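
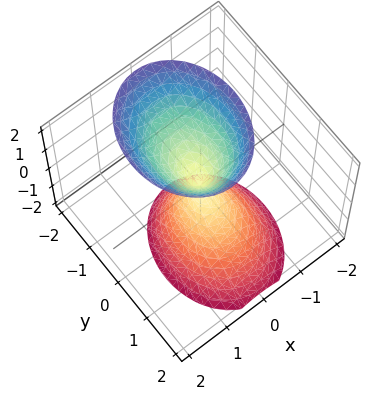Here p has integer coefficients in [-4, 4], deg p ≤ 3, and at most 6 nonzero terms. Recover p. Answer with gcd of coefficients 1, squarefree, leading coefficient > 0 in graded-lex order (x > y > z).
3*x^2 + 2*y^2 + y*z - z^2

First, I count 2 distinct pieces. Treating them together as one polynomial.
Next, degree: no degree-1 surface has this shape, so deg p = 2.
Next, reading off the gridlines: one y-axis crossing is at y = 0; it crosses the z-axis at the gridline z = 0; one x-axis crossing is at x = 0.
Finally, solving for integer coefficients yields p as stated.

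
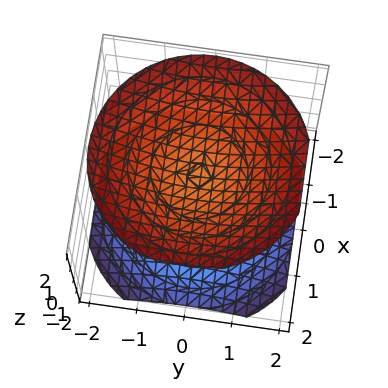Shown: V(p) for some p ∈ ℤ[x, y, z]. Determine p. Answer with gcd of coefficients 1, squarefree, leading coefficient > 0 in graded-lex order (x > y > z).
2*x^2 + 2*y^2 - 3*z^2 + 3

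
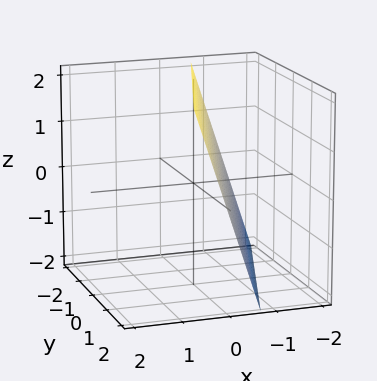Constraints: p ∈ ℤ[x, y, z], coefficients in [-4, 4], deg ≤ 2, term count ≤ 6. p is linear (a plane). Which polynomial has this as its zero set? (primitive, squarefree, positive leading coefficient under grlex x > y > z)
3*x - y - z + 2

(a) deg p = 1.
(b) Reading off the gridlines: it crosses the z-axis at the gridline z = 2; one y-axis crossing is at y = 2.
(c) Fitting integer coefficients to these (and the overall shape) gives p.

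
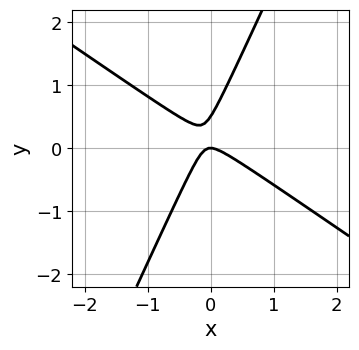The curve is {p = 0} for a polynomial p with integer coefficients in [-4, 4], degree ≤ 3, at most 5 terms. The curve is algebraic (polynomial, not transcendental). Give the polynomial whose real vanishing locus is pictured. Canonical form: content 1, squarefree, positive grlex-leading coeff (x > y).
First, degree: no degree-1 curve has this shape, so deg p = 2.
Next, against the integer gridlines: it meets the y-axis at y = 0 (among the integer gridlines); one x-axis crossing is at x = 0.
Finally, these observations pin down the coefficients.

3*x^2 + 3*x*y - 2*y^2 + y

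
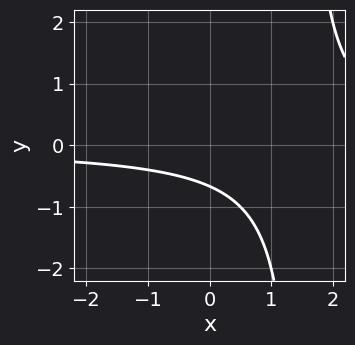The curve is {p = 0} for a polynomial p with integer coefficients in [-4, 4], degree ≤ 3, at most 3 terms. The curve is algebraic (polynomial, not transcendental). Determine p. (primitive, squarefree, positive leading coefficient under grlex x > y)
1. deg p = 2. No degree-1 curve has this shape.
2. From the axis intercepts and sections: no x-intercept at any integer in the box.
3. Solving for integer coefficients yields p as stated.

2*x*y - 3*y - 2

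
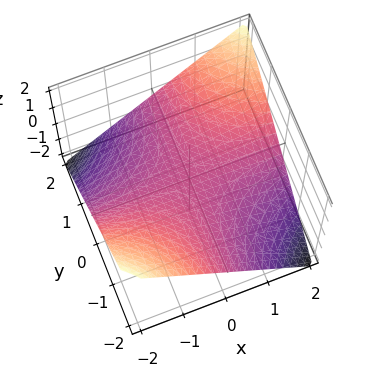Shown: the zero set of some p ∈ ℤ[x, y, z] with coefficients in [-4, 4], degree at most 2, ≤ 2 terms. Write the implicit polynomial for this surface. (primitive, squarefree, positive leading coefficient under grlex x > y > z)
x*y - 2*z

First, deg p = 2.
Next, reading off the gridlines: every point of the x-axis in the box is on the surface; it meets the z-axis at z = 0 (among the integer gridlines); the visible y-axis segment lies entirely on the surface.
Finally, matching integer coefficients to the picture gives p.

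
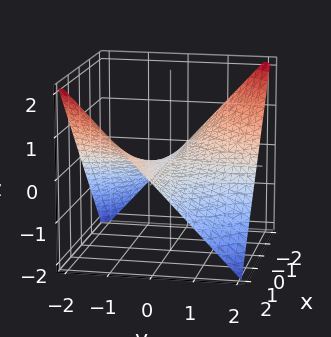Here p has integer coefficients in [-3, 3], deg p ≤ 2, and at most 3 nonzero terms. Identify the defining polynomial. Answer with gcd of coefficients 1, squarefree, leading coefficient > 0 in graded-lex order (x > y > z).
1. Degree: a hyperbolic paraboloid; a quadric, so deg p = 2.
2. Against the integer gridlines: the visible y-axis segment lies entirely on the surface; it meets the z-axis at z = 0 (among the integer gridlines); the visible x-axis segment lies entirely on the surface.
3. The integer polynomial consistent with all of this is the stated p.

x*y + 2*z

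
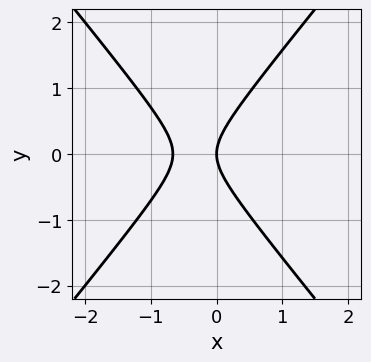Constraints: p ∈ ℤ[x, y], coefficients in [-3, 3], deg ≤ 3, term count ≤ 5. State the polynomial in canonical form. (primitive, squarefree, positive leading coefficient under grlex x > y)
1. deg p = 2.
2. Symmetries: the y ↦ −y reflection is a symmetry, so y appears only in even powers.
3. Reading off the gridlines: it crosses the y-axis at the gridline y = 0; it meets the x-axis at x = 0 (among the integer gridlines).
4. Putting this together gives p.

3*x^2 - 2*y^2 + 2*x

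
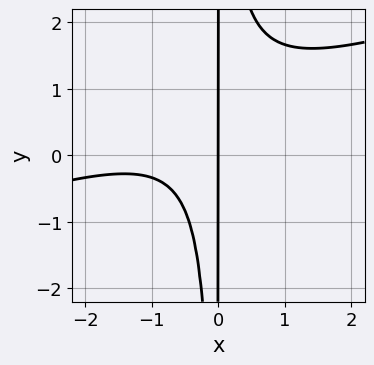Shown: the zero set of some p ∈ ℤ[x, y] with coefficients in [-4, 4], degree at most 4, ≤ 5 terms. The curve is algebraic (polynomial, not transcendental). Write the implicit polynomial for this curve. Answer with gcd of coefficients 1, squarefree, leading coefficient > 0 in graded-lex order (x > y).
x^3 - 3*x^2*y + 2*x^2 + 2*x

deg p = 3.
Against the integer gridlines: it crosses the x-axis at the gridline x = 0; every point of the y-axis in the box is on the curve.
Putting this together gives p.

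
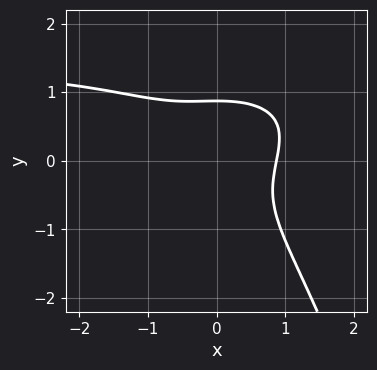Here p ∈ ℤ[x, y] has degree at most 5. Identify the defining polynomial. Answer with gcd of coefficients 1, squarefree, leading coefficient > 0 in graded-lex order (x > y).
The degree is 4 — no degree-3 curve has this shape.
The integer polynomial consistent with all of this is the stated p.

2*x^3*y - x^2*y^2 - 3*x^3 - 3*y^3 + 2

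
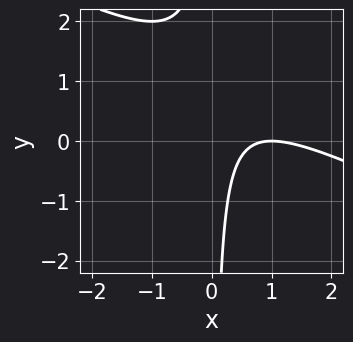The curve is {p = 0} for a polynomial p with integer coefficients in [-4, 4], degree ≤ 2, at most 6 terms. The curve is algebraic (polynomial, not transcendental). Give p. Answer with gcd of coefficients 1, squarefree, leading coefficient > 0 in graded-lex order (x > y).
deg p = 2. A generic line meets the curve in up to 2 points.
Reading off the gridlines: the curve avoids every integer y-axis point in the box; it crosses the x-axis at the gridline x = 1.
The integer polynomial consistent with all of this is the stated p.

x^2 + 2*x*y - 2*x + 1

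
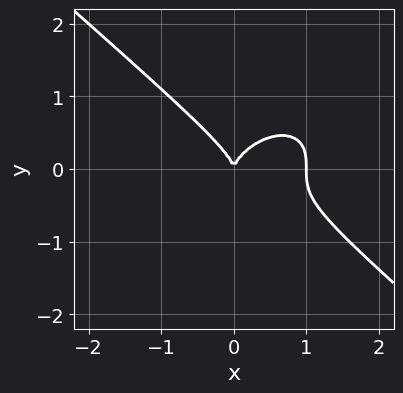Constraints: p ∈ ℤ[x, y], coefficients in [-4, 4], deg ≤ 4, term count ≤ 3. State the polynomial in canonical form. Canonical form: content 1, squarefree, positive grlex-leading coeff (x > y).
2*x^3 + 3*y^3 - 2*x^2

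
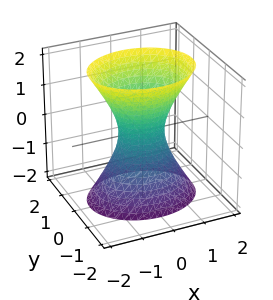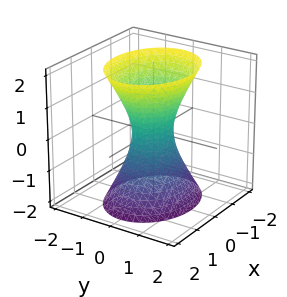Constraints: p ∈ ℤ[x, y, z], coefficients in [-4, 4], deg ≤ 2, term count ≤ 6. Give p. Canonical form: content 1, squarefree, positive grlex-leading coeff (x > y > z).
(a) Degree: one connected sheet with a waist; a quadric, so deg p = 2.
(b) Symmetries: it's symmetric under z → −z, forcing even powers of z; mirror symmetry x ↦ −x ⇒ only even powers of x; it's symmetric under y → −y, forcing even powers of y.
(c) Against the integer gridlines: the surface avoids every integer z-axis point in the box.
(d) Solving for integer coefficients yields p as stated.

2*x^2 + 3*y^2 - z^2 - 1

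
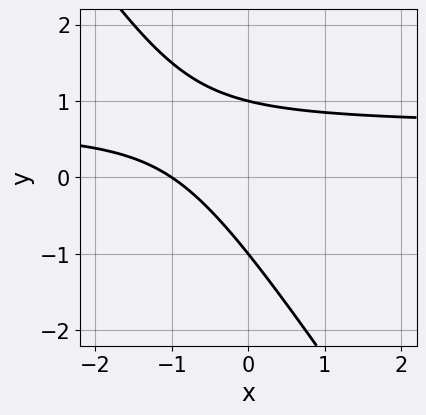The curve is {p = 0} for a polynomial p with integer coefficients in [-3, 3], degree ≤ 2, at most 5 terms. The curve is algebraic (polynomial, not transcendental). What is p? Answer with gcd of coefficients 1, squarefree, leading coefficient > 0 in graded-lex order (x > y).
1. deg p = 2. A generic line meets the curve in up to 2 points.
2. From the axis intercepts and sections: the y-axis gridline crossings are at y ∈ {-1, 1}; it meets the x-axis at x = -1 (among the integer gridlines).
3. Fitting integer coefficients to these (and the overall shape) gives p.

3*x*y + 2*y^2 - 2*x - 2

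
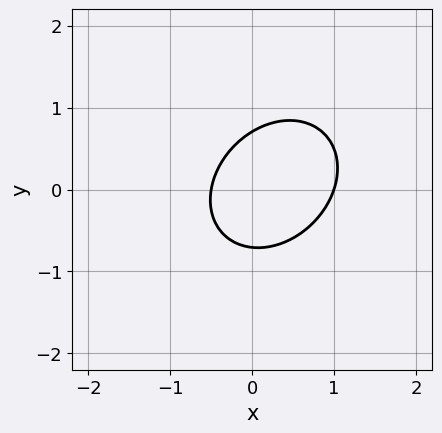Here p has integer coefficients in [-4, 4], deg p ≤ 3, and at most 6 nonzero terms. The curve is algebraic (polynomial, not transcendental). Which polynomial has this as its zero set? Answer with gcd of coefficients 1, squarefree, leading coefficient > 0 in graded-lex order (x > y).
First, the degree is 2 — a generic line meets the curve in up to 2 points.
Then, observable constraints: it crosses the x-axis at the gridline x = 1.
Finally, assembling these constraints gives the stated polynomial.

2*x^2 - x*y + 2*y^2 - x - 1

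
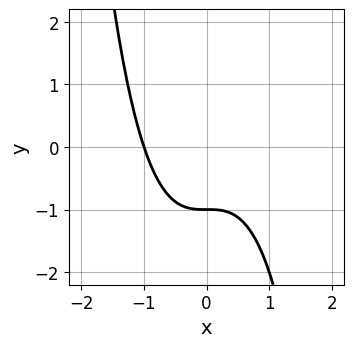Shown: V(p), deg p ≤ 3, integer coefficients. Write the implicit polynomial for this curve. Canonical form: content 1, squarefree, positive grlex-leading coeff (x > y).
x^3 + y + 1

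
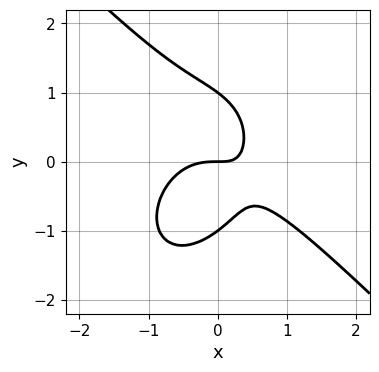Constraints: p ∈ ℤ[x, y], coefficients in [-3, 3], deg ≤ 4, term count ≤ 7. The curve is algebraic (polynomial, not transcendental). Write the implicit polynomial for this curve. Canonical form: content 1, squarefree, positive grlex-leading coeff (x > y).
First, the degree is 3 — the shape is more complex than any degree-2 curve.
Next, observable constraints: among the integer gridlines, it crosses the y-axis at y ∈ {-1, 0, 1}; it crosses the x-axis at the gridline x = 0.
Finally, putting this together gives p.

3*x^3 + x^2*y + 2*y^3 + 3*x*y - 2*y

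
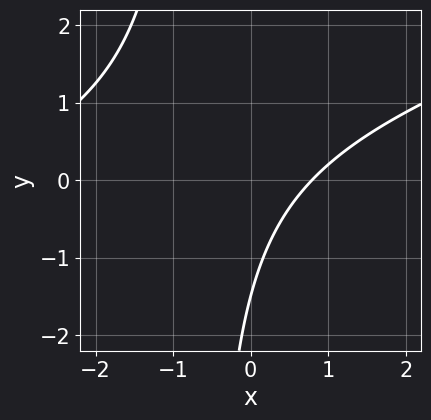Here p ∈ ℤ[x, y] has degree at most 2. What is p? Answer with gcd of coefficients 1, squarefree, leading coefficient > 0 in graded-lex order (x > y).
First, the degree is 2 — no degree-1 curve has this shape.
Finally, the integer polynomial consistent with all of this is the stated p.

x^2 - 3*x*y + 3*x - 2*y - 3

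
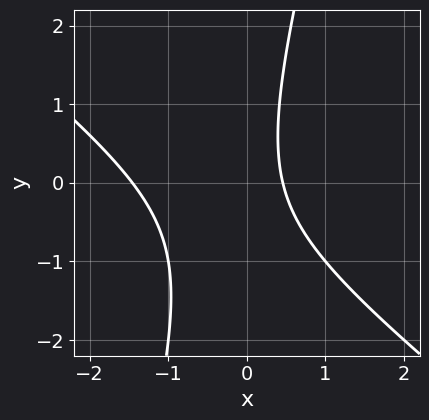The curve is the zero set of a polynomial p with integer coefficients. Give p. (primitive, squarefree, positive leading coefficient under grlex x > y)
First, the degree is 2 — the shape is more complex than any degree-1 curve.
Next, reading off the gridlines: the curve avoids every integer y-axis point in the box.
Finally, the integer polynomial consistent with all of this is the stated p.

3*x^2 + 3*x*y - y^2 + 3*x - 2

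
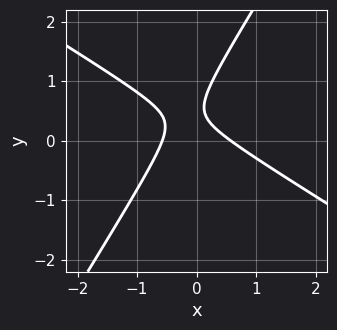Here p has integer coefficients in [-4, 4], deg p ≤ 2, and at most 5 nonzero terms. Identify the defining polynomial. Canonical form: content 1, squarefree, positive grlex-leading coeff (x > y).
Degree: a generic line meets the curve in up to 2 points, so deg p = 2.
Against the integer gridlines: the curve avoids every integer y-axis point in the box.
Putting this together gives p.

3*x^2 + 3*x*y - 3*y^2 + 3*y - 1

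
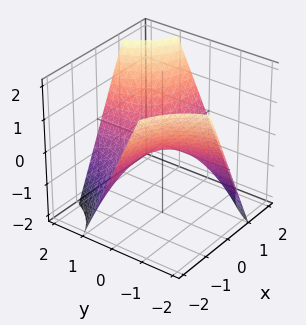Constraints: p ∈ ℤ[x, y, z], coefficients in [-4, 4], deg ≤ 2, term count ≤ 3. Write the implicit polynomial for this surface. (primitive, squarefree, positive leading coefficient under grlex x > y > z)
x*y - z

Degree: a hyperbolic paraboloid; a quadric, so deg p = 2.
Checking where it meets the axes: the visible y-axis segment lies entirely on the surface; one z-axis crossing is at z = 0; the visible x-axis segment lies entirely on the surface.
Fitting integer coefficients to these (and the overall shape) gives p.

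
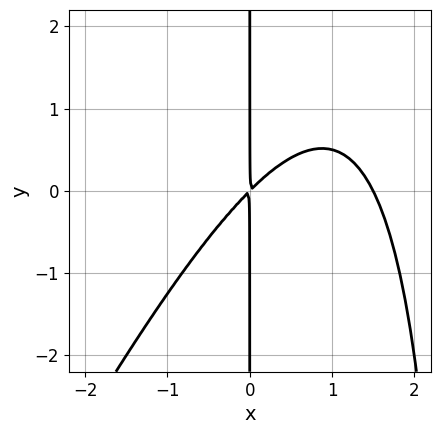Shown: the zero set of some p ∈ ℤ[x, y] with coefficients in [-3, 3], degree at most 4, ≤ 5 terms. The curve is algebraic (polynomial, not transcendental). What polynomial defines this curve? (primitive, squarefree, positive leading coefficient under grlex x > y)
1. Degree: a generic line meets the curve in up to 3 points, so deg p = 3.
2. From the visible intercepts: the visible y-axis segment lies entirely on the curve.
3. These observations pin down the coefficients.

2*x^3 - x^2*y - 3*x^2 + 3*x*y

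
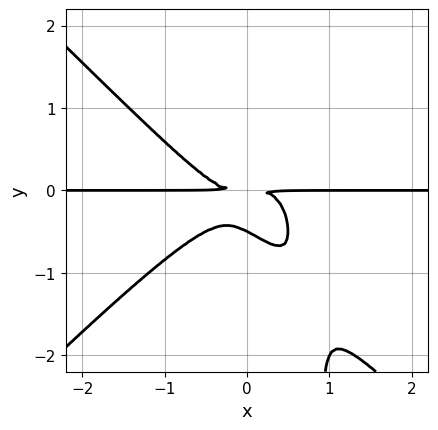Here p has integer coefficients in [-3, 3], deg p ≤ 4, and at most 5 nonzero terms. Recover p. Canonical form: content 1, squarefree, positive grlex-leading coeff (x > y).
deg p = 4. A generic line meets the curve in up to 4 points.
Reading off the gridlines: the visible x-axis segment lies entirely on the curve.
Solving for integer coefficients yields p as stated.

2*x^3*y - 2*x*y^3 + 2*y^3 + y^2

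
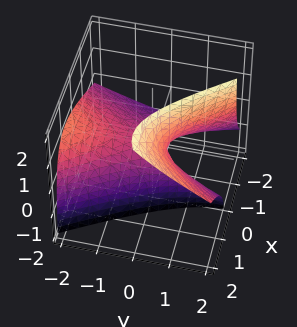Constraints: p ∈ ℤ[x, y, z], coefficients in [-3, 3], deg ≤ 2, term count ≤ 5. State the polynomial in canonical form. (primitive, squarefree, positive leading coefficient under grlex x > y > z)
2*x^2 - 3*x*z - y^2 - 2*y*z + 2*z

(a) deg p = 2. The shape is more complex than any degree-1 surface.
(b) Reading off the gridlines: it crosses the z-axis at the gridline z = 0; it meets the y-axis at y = 0 (among the integer gridlines); one x-axis crossing is at x = 0.
(c) Matching integer coefficients to the picture gives p.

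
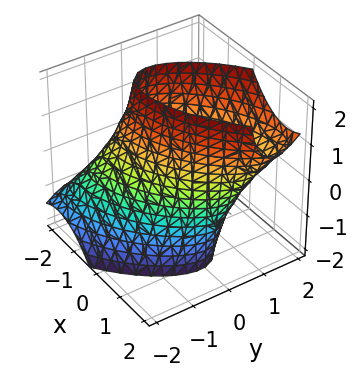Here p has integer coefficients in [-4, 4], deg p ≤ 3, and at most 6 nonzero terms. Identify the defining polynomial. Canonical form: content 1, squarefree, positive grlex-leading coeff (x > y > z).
2*x^2 - 3*x*y + 3*y^2 - 2*y*z - 3

(a) deg p = 2. A generic line meets the surface in up to 2 points.
(b) Checking where it meets the axes: the surface avoids every integer z-axis point in the box; the y-axis gridline crossings are at y ∈ {-1, 1}.
(c) Solving for integer coefficients yields p as stated.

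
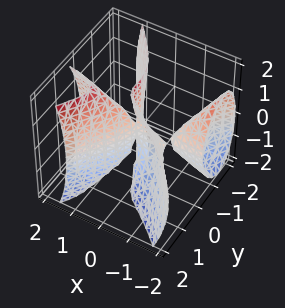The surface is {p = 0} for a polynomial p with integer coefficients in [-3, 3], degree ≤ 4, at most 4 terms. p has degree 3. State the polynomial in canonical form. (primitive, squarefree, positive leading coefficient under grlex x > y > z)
First, there are 2 components.
Then, deg p = 3.
Next, observable constraints: every point of the x-axis in the box is on the surface; it crosses the y-axis at the gridline y = 0.
Finally, these observations pin down the coefficients.

3*x^2*y - x*z^2 - 2*y^3 + 3*x*y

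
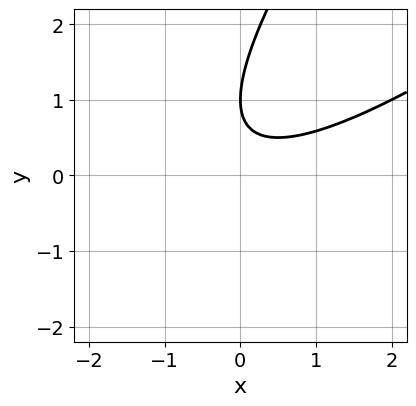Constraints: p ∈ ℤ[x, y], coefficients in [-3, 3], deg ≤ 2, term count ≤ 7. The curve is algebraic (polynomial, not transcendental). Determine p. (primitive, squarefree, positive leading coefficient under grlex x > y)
(a) The degree is 2 — no degree-1 curve has this shape.
(b) Observable constraints: it meets the y-axis at y = 1 (among the integer gridlines); it misses every integer gridline on the x-axis.
(c) Solving for integer coefficients yields p as stated.

x^2 - 2*x*y + y^2 - 2*y + 1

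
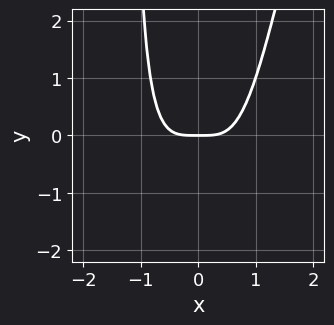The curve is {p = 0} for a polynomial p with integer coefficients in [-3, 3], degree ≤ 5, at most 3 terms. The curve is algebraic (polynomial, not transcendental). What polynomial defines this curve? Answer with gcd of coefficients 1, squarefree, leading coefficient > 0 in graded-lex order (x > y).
3*x^4 - x^3*y - 2*y

1. The degree is 4 — no degree-3 curve has this shape.
2. Observable constraints: it meets the y-axis at y = 0 (among the integer gridlines); it crosses the x-axis at the gridline x = 0.
3. Solving for integer coefficients yields p as stated.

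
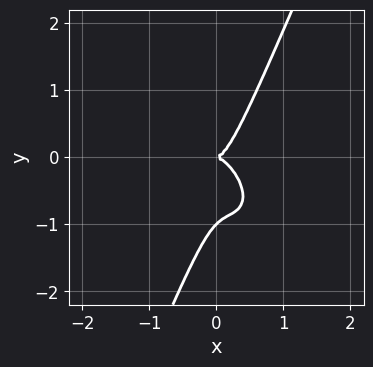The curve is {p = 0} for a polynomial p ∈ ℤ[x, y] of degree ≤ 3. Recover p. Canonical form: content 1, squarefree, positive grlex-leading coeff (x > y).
3*x^3 + 2*x^2*y + x*y^2 - y^3 - y^2

(a) The degree is 3 — a generic line meets the curve in up to 3 points.
(b) Against the integer gridlines: one x-axis crossing is at x = 0; the y-axis gridline crossings are at y ∈ {-1, 0}.
(c) These observations pin down the coefficients.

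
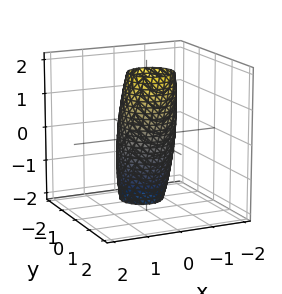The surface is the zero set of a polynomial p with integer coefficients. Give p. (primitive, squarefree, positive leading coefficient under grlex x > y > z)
3*x^2 - x*z + 3*y^2 - 3*y*z + z^2 - 2

First, deg p = 2. No degree-1 surface has this shape.
Finally, matching integer coefficients to the picture gives p.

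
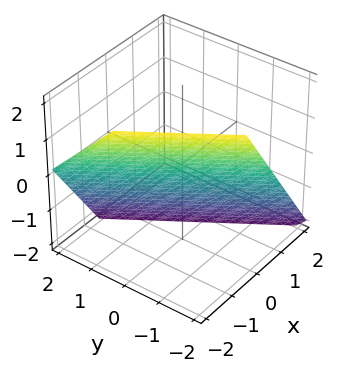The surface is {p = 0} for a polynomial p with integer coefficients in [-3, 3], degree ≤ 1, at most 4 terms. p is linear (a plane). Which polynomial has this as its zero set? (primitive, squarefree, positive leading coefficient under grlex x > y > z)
3*x + 2*y + 2*z + 2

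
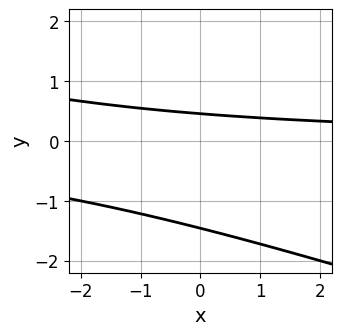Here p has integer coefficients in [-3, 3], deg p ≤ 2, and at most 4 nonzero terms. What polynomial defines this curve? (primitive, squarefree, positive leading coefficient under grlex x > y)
x*y + 3*y^2 + 3*y - 2

deg p = 2.
Against the integer gridlines: it misses every integer gridline on the x-axis.
Solving for integer coefficients yields p as stated.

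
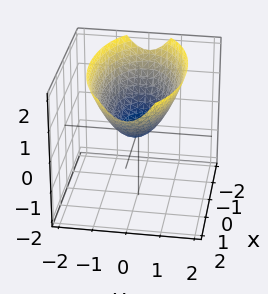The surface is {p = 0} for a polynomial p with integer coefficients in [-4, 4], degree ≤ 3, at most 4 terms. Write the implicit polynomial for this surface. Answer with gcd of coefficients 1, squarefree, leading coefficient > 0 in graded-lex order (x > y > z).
x^2 + 3*y^2 - 3*z

1. Degree: a single bowl opening along one axis; a quadric, so deg p = 2.
2. Symmetries: it's symmetric under y → −y, forcing even powers of y; the x ↦ −x reflection is a symmetry, so x appears only in even powers.
3. Observable constraints: it meets the x-axis at x = 0 (among the integer gridlines); one z-axis crossing is at z = 0.
4. Assembling these constraints gives the stated polynomial.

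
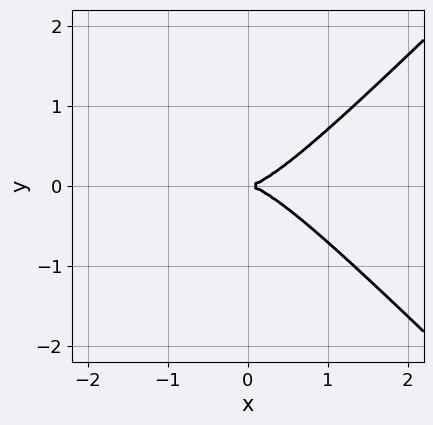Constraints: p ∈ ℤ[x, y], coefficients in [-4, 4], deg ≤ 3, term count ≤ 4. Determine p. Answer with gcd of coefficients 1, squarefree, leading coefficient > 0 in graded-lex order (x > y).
x^3 - x*y^2 - y^2

(a) Degree: a generic line meets the curve in up to 3 points, so deg p = 3.
(b) Symmetries: it's symmetric under y → −y, forcing even powers of y.
(c) Reading off the gridlines: it meets the y-axis at y = 0 (among the integer gridlines); it meets the x-axis at x = 0 (among the integer gridlines).
(d) The integer polynomial consistent with all of this is the stated p.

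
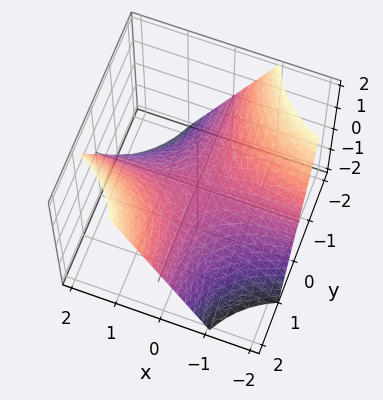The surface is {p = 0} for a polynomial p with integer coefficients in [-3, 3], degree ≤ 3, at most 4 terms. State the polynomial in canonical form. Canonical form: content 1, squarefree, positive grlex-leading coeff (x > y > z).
x*y - z

First, deg p = 2.
Next, from the axis intercepts and sections: every point of the y-axis in the box is on the surface; every point of the x-axis in the box is on the surface; it meets the z-axis at z = 0 (among the integer gridlines).
Finally, fitting integer coefficients to these (and the overall shape) gives p.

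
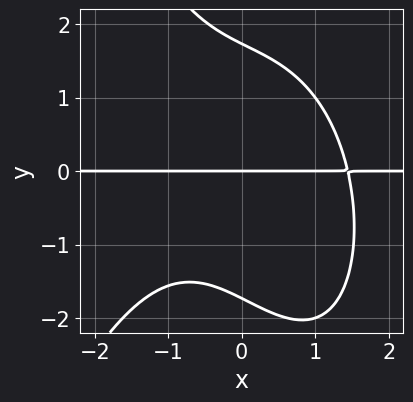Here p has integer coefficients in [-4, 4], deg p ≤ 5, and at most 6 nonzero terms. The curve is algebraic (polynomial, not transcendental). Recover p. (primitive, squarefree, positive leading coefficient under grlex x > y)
First, degree: no degree-3 curve has this shape, so deg p = 4.
Next, checking where it meets the axes: it meets the y-axis at y = 0 (among the integer gridlines); the visible x-axis segment lies entirely on the curve.
Finally, putting this together gives p.

x^3*y + x*y^2 + y^3 - 3*y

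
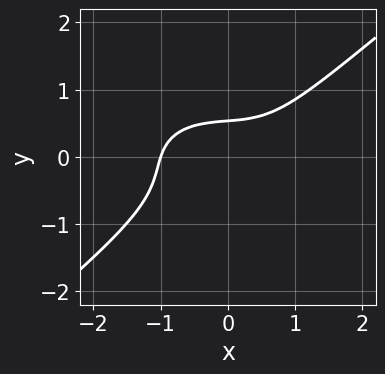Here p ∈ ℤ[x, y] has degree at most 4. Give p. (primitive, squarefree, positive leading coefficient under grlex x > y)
x^3 + x*y^2 - 3*y^3 - y + 1

The degree is 3 — a generic line meets the curve in up to 3 points.
Checking where it meets the axes: it crosses the x-axis at the gridline x = -1.
Solving for integer coefficients yields p as stated.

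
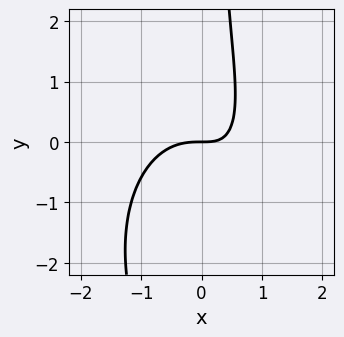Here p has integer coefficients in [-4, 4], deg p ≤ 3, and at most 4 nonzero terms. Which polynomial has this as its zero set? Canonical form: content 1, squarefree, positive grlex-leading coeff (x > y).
(a) deg p = 3. No degree-2 curve has this shape.
(b) From the visible intercepts: it meets the y-axis at y = 0 (among the integer gridlines); one x-axis crossing is at x = 0.
(c) Matching integer coefficients to the picture gives p.

2*x^3 + x*y^2 + 2*x*y - 2*y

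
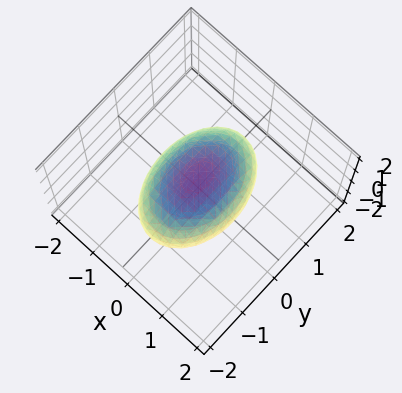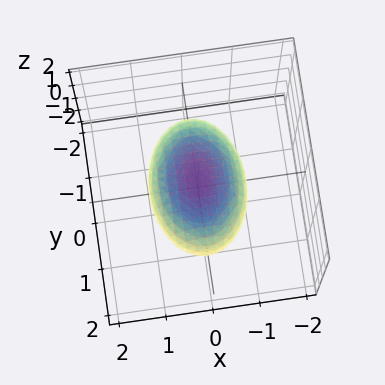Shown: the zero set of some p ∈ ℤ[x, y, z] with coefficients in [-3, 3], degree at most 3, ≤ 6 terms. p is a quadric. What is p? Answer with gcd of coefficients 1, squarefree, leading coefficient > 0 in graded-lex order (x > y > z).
2*x^2 + y^2 + 2*z^2 - 2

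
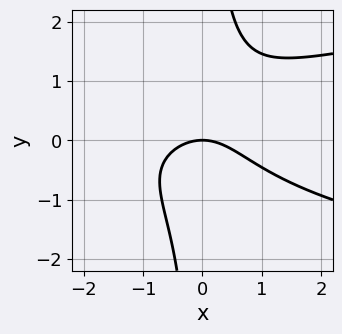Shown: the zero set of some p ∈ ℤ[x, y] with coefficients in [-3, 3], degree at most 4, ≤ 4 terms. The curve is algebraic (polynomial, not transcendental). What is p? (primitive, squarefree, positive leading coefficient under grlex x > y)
3*x*y^2 - 2*x^2 - 3*y

First, degree: the shape is more complex than any degree-2 curve, so deg p = 3.
Next, from the visible intercepts: one x-axis crossing is at x = 0; it meets the y-axis at y = 0 (among the integer gridlines).
Finally, matching integer coefficients to the picture gives p.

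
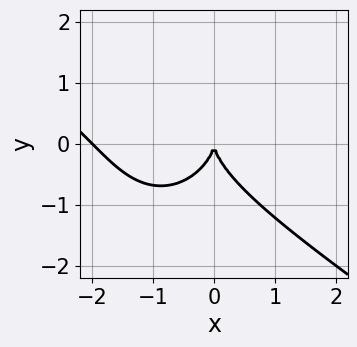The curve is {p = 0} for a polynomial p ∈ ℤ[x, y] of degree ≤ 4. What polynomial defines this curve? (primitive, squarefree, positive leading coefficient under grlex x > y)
x^3 + x^2*y + y^3 + 2*x^2

1. deg p = 3. A generic line meets the curve in up to 3 points.
2. From the visible intercepts: one y-axis crossing is at y = 0; the x-axis gridline crossings are at x ∈ {-2, 0}.
3. Solving for integer coefficients yields p as stated.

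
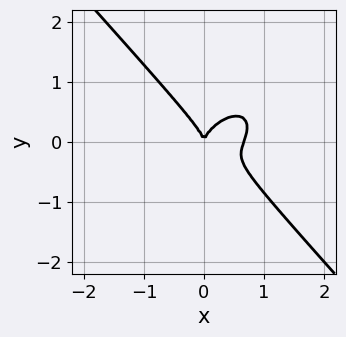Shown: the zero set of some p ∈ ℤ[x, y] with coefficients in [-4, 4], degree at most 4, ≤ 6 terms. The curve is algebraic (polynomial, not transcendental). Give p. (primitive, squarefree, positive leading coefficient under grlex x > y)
3*x^3 - x^2*y + 3*y^3 - 2*x^2

(a) Degree: a generic line meets the curve in up to 3 points, so deg p = 3.
(b) Observable constraints: it meets the x-axis at x = 0 (among the integer gridlines); it meets the y-axis at y = 0 (among the integer gridlines).
(c) Together with the visible shape, these determine p as stated.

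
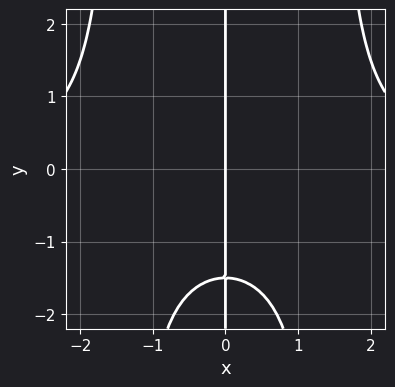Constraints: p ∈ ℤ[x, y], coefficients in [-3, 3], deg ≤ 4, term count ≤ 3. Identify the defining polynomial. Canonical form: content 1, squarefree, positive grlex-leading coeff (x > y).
(a) The degree is 4 — a generic line meets the curve in up to 4 points.
(b) From the axis intercepts and sections: one x-axis crossing is at x = 0; every point of the y-axis in the box is on the curve.
(c) Matching integer coefficients to the picture gives p.

x^3*y - 2*x*y - 3*x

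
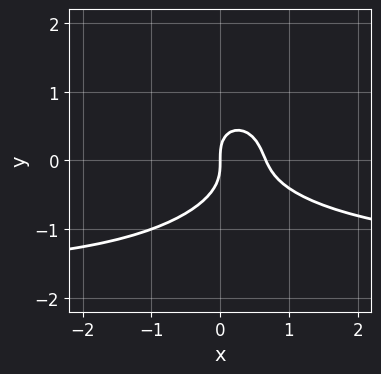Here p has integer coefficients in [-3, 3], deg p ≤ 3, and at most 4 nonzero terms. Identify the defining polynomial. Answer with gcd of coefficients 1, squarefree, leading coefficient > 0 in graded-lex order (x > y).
2*x^2*y + 3*y^3 + 3*x^2 - 2*x

The degree is 3 — a generic line meets the curve in up to 3 points.
Against the integer gridlines: one x-axis crossing is at x = 0; one y-axis crossing is at y = 0.
Matching integer coefficients to the picture gives p.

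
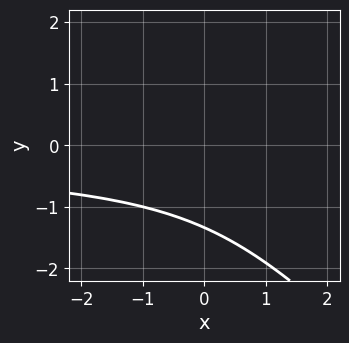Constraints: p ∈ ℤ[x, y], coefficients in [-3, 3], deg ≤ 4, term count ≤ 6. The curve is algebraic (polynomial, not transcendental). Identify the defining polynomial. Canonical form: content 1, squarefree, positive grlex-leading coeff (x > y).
1. deg p = 3. The shape is more complex than any degree-2 curve.
2. From the visible intercepts: the curve avoids every integer x-axis point in the box.
3. Matching integer coefficients to the picture gives p.

2*x*y^2 + 2*y^3 + y^2 + 3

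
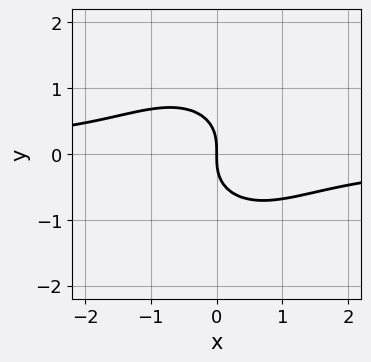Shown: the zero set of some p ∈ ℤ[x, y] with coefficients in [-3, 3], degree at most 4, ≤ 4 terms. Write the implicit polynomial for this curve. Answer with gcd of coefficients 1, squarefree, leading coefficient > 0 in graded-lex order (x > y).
First, the degree is 3 — a generic line meets the curve in up to 3 points.
Next, against the integer gridlines: one y-axis crossing is at y = 0; it crosses the x-axis at the gridline x = 0.
Finally, together with the visible shape, these determine p as stated.

x^2*y + y^3 + x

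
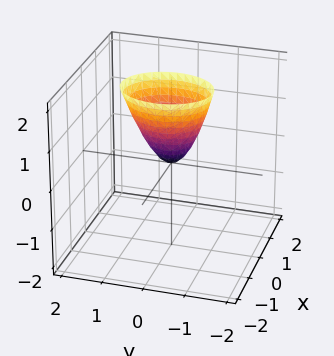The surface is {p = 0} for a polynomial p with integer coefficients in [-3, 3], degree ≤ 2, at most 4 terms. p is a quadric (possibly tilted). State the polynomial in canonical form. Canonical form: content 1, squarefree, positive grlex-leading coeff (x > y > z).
3*x^2 + x*z + 2*y^2 - z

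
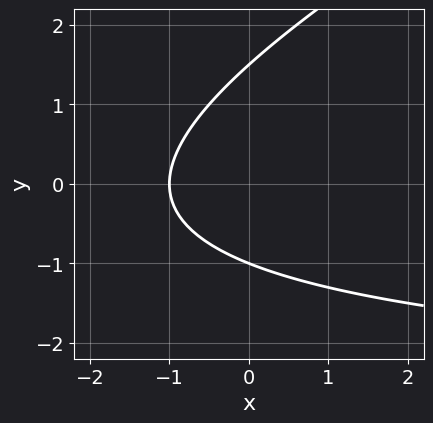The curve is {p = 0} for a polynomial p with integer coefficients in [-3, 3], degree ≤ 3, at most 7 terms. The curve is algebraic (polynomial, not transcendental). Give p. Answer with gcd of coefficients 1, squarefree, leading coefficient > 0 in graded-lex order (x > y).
First, degree: the shape is more complex than any degree-1 curve, so deg p = 2.
Next, reading off the gridlines: it meets the y-axis at y = -1 (among the integer gridlines); it meets the x-axis at x = -1 (among the integer gridlines).
Finally, solving for integer coefficients yields p as stated.

x*y - 2*y^2 + 3*x + y + 3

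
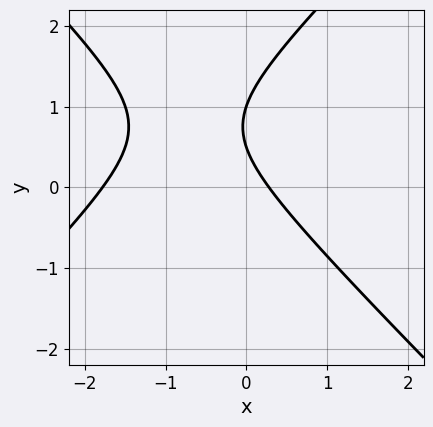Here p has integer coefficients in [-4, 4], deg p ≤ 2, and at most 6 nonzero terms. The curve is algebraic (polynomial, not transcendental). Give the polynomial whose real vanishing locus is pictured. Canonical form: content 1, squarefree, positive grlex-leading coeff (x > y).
1. The degree is 2 — no degree-1 curve has this shape.
2. From the visible intercepts: it crosses the y-axis at the gridline y = 1.
3. Solving for integer coefficients yields p as stated.

2*x^2 - 2*y^2 + 3*x + 3*y - 1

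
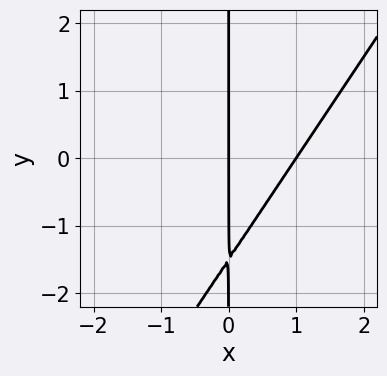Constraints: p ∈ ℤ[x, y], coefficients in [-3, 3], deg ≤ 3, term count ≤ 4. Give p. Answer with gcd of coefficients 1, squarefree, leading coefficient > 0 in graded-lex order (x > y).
3*x^2 - 2*x*y - 3*x

(a) The degree is 2 — a generic line meets the curve in up to 2 points.
(b) Observable constraints: among the integer gridlines, it crosses the x-axis at x ∈ {0, 1}; every point of the y-axis in the box is on the curve.
(c) Fitting integer coefficients to these (and the overall shape) gives p.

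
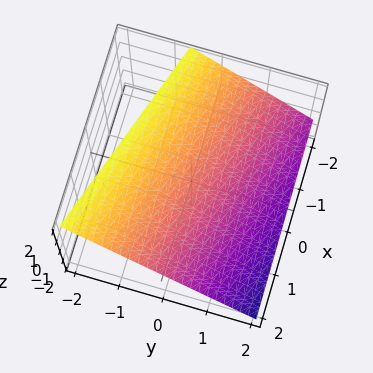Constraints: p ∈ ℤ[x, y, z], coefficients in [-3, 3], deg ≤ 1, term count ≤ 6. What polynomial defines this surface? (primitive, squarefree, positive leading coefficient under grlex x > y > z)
x + 3*y + 3*z - 2

First, degree: the surface is flat (a plane), so deg p = 1.
Then, from the visible intercepts: it meets the x-axis at x = 2 (among the integer gridlines).
Finally, fitting integer coefficients to these (and the overall shape) gives p.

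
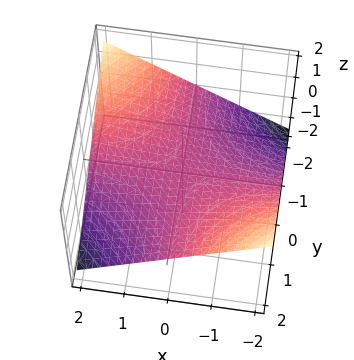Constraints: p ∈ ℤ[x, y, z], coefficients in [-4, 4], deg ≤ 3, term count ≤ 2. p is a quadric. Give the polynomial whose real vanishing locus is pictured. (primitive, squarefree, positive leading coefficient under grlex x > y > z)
x*y + 3*z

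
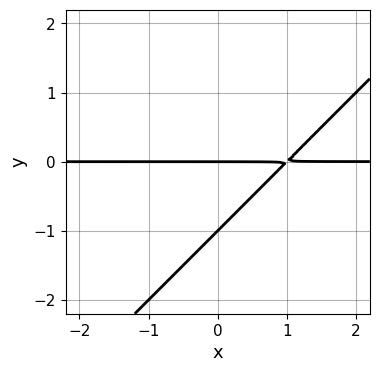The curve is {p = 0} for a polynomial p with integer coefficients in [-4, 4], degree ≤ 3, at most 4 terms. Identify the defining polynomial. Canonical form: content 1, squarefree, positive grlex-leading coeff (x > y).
x*y - y^2 - y

Degree: the shape is more complex than any degree-1 curve, so deg p = 2.
Reading off the gridlines: every point of the x-axis in the box is on the curve; among the integer gridlines, it crosses the y-axis at y ∈ {-1, 0}.
Solving for integer coefficients yields p as stated.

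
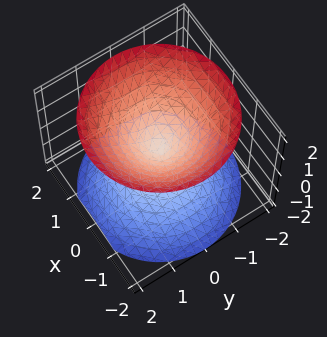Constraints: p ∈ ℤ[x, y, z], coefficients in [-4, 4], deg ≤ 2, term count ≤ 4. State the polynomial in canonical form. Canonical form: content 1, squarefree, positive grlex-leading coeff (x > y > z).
The picture has 2 separate pieces. Treating them together as one polynomial.
deg p = 2. Two nappes meeting at a single point; a quadric.
By symmetry, every cross-section ⟂ z is a circle, so x, y appear only via x² + y²; it's symmetric under z → −z, forcing even powers of z.
Checking where it meets the axes: a circular section at z = 1 has radius exactly 1; it crosses the x-axis at the gridline x = 0.
Putting this together gives p.

x^2 + y^2 - z^2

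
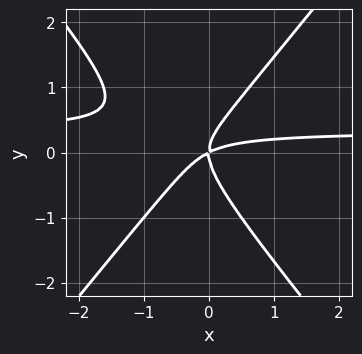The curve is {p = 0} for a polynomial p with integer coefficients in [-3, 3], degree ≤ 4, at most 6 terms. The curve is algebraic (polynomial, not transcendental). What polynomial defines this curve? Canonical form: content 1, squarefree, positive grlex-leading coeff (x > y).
1. The degree is 3 — the shape is more complex than any degree-2 curve.
2. Checking where it meets the axes: it meets the y-axis at y = 0 (among the integer gridlines); one x-axis crossing is at x = 0.
3. Putting this together gives p.

3*x^2*y - 2*y^3 - x^2 + 2*x*y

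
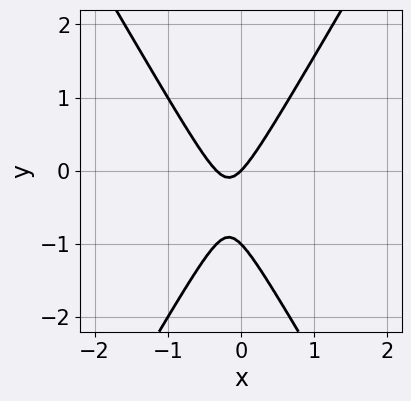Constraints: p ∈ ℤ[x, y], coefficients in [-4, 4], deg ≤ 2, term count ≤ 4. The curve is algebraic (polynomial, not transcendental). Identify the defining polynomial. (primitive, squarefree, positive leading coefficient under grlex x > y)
3*x^2 - y^2 + x - y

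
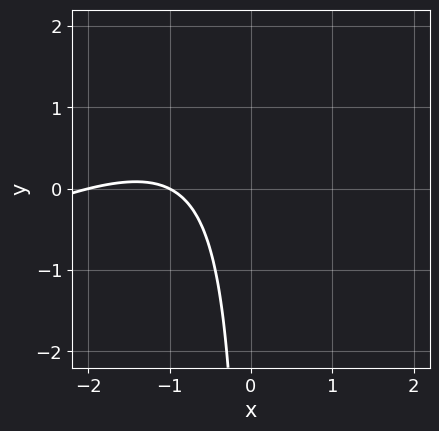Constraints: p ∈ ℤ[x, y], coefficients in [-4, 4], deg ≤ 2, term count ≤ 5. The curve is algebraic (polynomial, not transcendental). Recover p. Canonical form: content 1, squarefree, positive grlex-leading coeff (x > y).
deg p = 2.
From the axis intercepts and sections: the curve avoids every integer y-axis point in the box; the x-axis gridline crossings are at x ∈ {-2, -1}.
Fitting integer coefficients to these (and the overall shape) gives p.

x^2 - 2*x*y + 3*x + 2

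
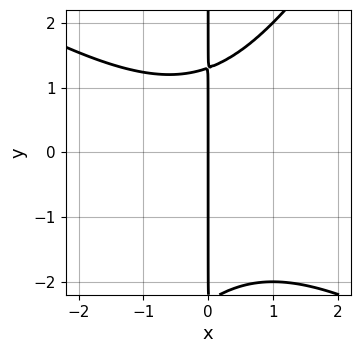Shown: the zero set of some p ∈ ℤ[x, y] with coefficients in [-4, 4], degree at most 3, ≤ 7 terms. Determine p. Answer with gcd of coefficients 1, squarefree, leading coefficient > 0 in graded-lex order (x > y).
First, the degree is 3 — the shape is more complex than any degree-2 curve.
Then, against the integer gridlines: the visible y-axis segment lies entirely on the curve; it meets the x-axis at x = 0 (among the integer gridlines).
Finally, the integer polynomial consistent with all of this is the stated p.

x^3 + x^2*y - x*y^2 - x*y + 3*x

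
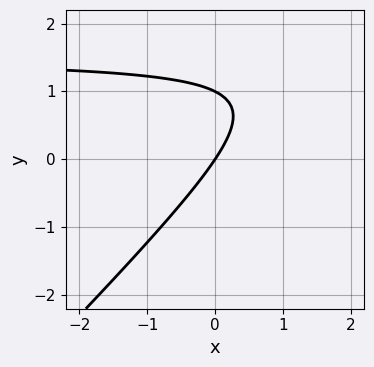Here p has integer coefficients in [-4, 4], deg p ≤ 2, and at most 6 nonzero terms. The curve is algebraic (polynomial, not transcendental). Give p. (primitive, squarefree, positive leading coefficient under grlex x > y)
1. The degree is 2 — the shape is more complex than any degree-1 curve.
2. Checking where it meets the axes: among the integer gridlines, it crosses the y-axis at y ∈ {0, 1}; one x-axis crossing is at x = 0.
3. Matching integer coefficients to the picture gives p.

2*x*y - 2*y^2 - 3*x + 2*y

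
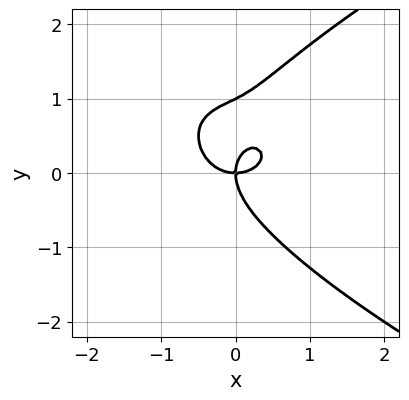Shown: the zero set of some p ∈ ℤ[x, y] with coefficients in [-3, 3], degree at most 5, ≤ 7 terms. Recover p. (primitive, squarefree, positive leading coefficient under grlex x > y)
First, degree: a generic line meets the curve in up to 4 points, so deg p = 4.
Next, reading off the gridlines: it meets the x-axis at x = 0 (among the integer gridlines); among the integer gridlines, it crosses the y-axis at y ∈ {0, 1}.
Finally, together with the visible shape, these determine p as stated.

2*y^4 - 2*x^3 - 3*x*y^2 - 2*y^3 + 2*x*y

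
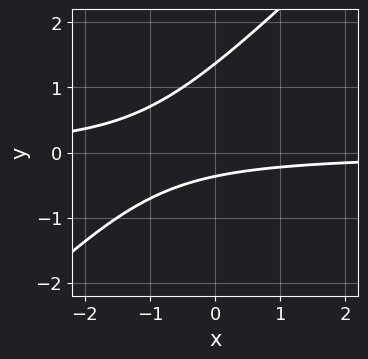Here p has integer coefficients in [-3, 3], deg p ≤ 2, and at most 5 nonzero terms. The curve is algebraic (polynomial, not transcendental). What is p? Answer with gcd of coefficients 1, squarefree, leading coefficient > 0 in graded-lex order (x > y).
2*x*y - 2*y^2 + 2*y + 1

deg p = 2. No degree-1 curve has this shape.
Reading off the gridlines: the curve avoids every integer x-axis point in the box.
Assembling these constraints gives the stated polynomial.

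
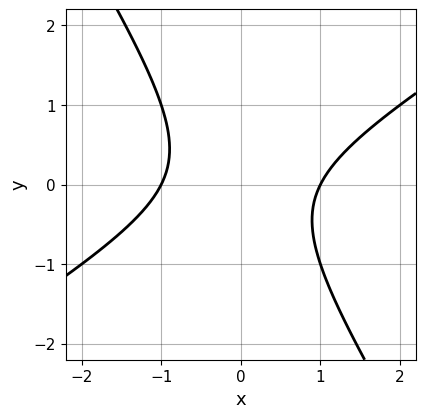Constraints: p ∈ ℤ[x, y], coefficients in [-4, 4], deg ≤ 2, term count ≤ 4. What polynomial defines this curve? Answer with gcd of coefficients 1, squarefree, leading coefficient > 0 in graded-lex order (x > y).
x^2 - x*y - y^2 - 1

First, deg p = 2. No degree-1 curve has this shape.
Next, reading off the gridlines: it misses every integer gridline on the y-axis; among the integer gridlines, it crosses the x-axis at x ∈ {-1, 1}.
Finally, the integer polynomial consistent with all of this is the stated p.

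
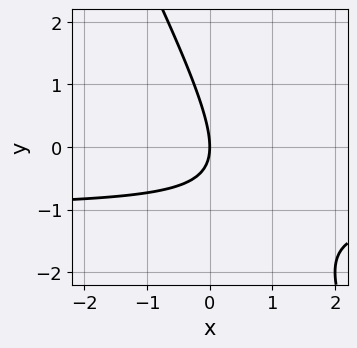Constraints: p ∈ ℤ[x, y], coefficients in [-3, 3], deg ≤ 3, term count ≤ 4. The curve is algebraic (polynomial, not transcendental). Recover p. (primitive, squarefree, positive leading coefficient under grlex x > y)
First, deg p = 2. A generic line meets the curve in up to 2 points.
Then, from the axis intercepts and sections: it crosses the x-axis at the gridline x = 0; it crosses the y-axis at the gridline y = 0.
Finally, fitting integer coefficients to these (and the overall shape) gives p.

2*x*y + y^2 + 2*x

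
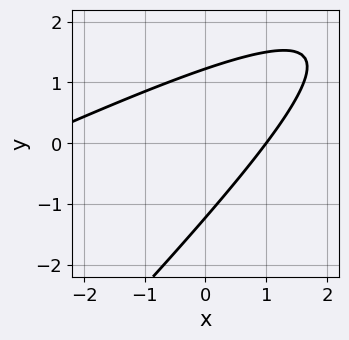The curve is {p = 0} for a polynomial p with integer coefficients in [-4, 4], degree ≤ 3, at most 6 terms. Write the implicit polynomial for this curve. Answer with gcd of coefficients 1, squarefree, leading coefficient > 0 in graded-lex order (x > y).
x^2 - 3*x*y + 2*y^2 + 2*x - 3

deg p = 2. No degree-1 curve has this shape.
Reading off the gridlines: it crosses the x-axis at the gridline x = 1.
Fitting integer coefficients to these (and the overall shape) gives p.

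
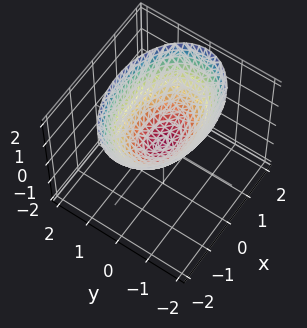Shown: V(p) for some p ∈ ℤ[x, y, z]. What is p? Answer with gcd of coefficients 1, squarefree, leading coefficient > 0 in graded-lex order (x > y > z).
x^2 + 2*y^2 - 2*z

1. The degree is 2 — a paraboloid; a quadric.
2. Symmetries: mirror symmetry x ↦ −x ⇒ only even powers of x; it's symmetric under y → −y, forcing even powers of y.
3. Against the integer gridlines: it meets the z-axis at z = 0 (among the integer gridlines); it crosses the x-axis at the gridline x = 0.
4. These observations pin down the coefficients.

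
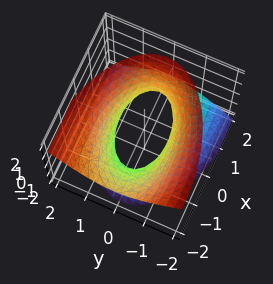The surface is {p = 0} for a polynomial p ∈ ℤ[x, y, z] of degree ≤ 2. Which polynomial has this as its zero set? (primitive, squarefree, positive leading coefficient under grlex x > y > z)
First, degree: no degree-1 surface has this shape, so deg p = 2.
Then, from the axis intercepts and sections: no z-intercept at any integer in the box.
Finally, solving for integer coefficients yields p as stated.

x^2 + 2*x*z + 3*y^2 - 2*z^2 - 2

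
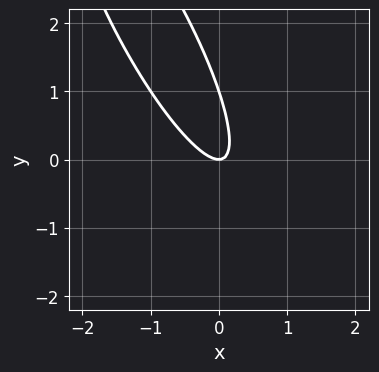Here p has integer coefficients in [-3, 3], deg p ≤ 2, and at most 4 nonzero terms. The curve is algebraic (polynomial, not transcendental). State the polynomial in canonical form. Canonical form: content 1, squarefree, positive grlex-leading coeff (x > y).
(a) Degree: the shape is more complex than any degree-1 curve, so deg p = 2.
(b) From the axis intercepts and sections: the y-axis gridline crossings are at y ∈ {0, 1}; one x-axis crossing is at x = 0.
(c) Matching integer coefficients to the picture gives p.

3*x^2 + 3*x*y + y^2 - y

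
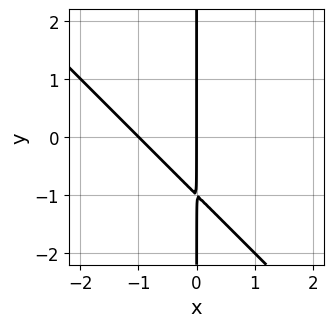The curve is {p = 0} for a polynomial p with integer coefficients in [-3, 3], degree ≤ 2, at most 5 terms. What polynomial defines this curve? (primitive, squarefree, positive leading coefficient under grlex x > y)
x^2 + x*y + x

deg p = 2. A generic line meets the curve in up to 2 points.
Checking where it meets the axes: among the integer gridlines, it crosses the x-axis at x ∈ {-1, 0}; every point of the y-axis in the box is on the curve.
Fitting integer coefficients to these (and the overall shape) gives p.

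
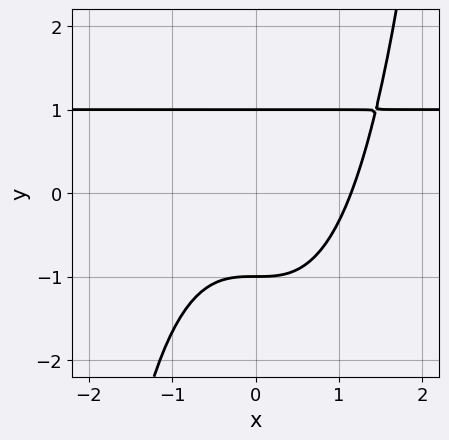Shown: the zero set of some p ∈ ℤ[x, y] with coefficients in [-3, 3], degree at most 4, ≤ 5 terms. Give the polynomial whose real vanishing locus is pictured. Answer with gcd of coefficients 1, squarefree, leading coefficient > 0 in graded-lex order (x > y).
(a) The degree is 4 — the shape is more complex than any degree-3 curve.
(b) Against the integer gridlines: the y-axis gridline crossings are at y ∈ {-1, 1}.
(c) Solving for integer coefficients yields p as stated.

2*x^3*y - 2*x^3 - 3*y^2 + 3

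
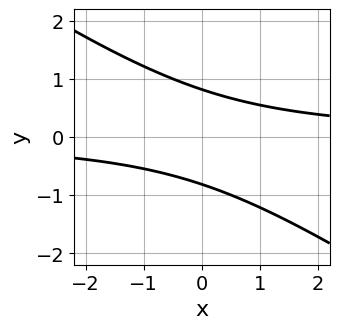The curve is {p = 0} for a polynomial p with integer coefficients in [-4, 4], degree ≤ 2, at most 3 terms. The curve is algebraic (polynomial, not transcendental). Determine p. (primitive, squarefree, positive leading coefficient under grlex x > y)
2*x*y + 3*y^2 - 2

(a) The degree is 2 — the shape is more complex than any degree-1 curve.
(b) Against the integer gridlines: no x-intercept at any integer in the box.
(c) Assembling these constraints gives the stated polynomial.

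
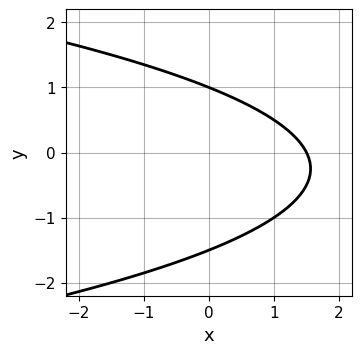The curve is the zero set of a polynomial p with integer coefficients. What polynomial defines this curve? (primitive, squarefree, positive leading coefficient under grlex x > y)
2*y^2 + 2*x + y - 3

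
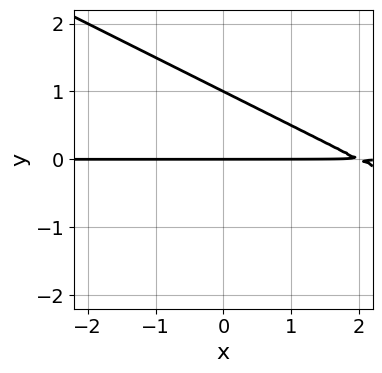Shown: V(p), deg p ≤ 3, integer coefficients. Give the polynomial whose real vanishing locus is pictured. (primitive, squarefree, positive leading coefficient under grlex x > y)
x*y + 2*y^2 - 2*y

First, the degree is 2 — the shape is more complex than any degree-1 curve.
Then, reading off the gridlines: every point of the x-axis in the box is on the curve; the y-axis gridline crossings are at y ∈ {0, 1}.
Finally, assembling these constraints gives the stated polynomial.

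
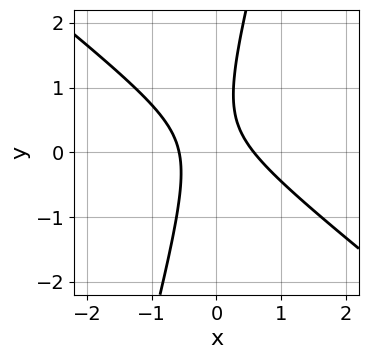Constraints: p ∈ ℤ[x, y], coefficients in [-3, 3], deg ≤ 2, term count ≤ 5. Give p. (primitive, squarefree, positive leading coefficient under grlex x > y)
3*x^2 + 3*x*y - y^2 + y - 1

deg p = 2. The shape is more complex than any degree-1 curve.
Reading off the gridlines: no y-intercept at any integer in the box.
The integer polynomial consistent with all of this is the stated p.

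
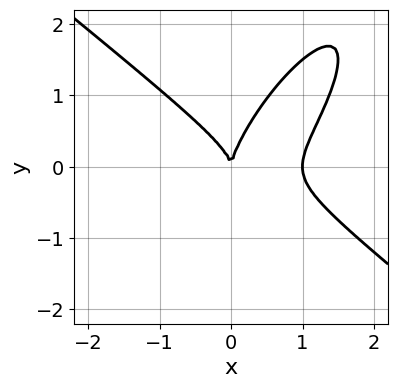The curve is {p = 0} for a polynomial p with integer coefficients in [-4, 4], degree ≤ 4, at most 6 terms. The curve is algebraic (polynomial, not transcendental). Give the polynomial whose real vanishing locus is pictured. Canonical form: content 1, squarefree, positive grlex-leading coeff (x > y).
3*x^3 - 3*x*y^2 + 2*y^3 - 3*x^2

1. The degree is 3 — a generic line meets the curve in up to 3 points.
2. Observable constraints: the x-axis gridline crossings are at x ∈ {0, 1}; it meets the y-axis at y = 0 (among the integer gridlines).
3. Fitting integer coefficients to these (and the overall shape) gives p.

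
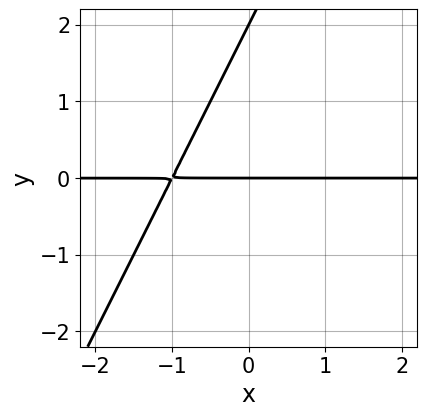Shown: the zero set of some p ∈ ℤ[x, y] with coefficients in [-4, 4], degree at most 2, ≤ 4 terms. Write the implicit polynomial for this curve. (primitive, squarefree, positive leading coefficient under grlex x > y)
2*x*y - y^2 + 2*y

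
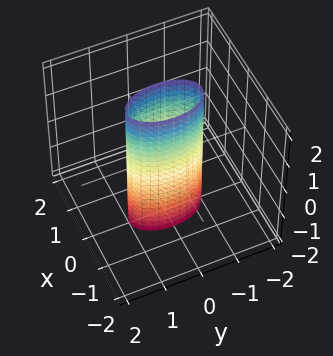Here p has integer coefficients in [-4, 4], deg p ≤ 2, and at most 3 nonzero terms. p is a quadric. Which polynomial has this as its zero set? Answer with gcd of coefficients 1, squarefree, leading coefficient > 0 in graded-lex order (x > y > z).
3*x^2 + y^2 - 1

1. deg p = 2. Constant cross-section along one axis; a quadric.
2. Symmetries: mirror symmetry y ↦ −y ⇒ only even powers of y; the x ↦ −x reflection is a symmetry, so x appears only in even powers; it's symmetric under z → −z, forcing even powers of z.
3. Against the integer gridlines: it misses every integer gridline on the z-axis; the y-axis gridline crossings are at y ∈ {-1, 1}.
4. Solving for integer coefficients yields p as stated.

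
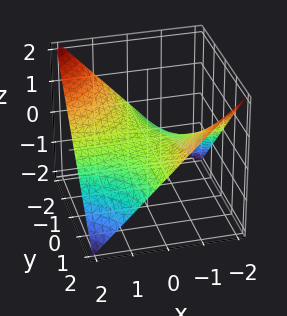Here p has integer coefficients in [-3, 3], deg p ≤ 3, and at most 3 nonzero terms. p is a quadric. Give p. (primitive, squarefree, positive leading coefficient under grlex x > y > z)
x*y + 2*z

Degree: a hyperbolic paraboloid; a quadric, so deg p = 2.
Observable constraints: it crosses the z-axis at the gridline z = 0; the visible x-axis segment lies entirely on the surface.
Together with the visible shape, these determine p as stated. Check: (0, 1, 0) on the y-axis lies on the surface, and p(0, 1, 0) = 0. ✓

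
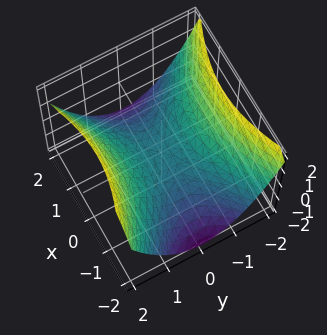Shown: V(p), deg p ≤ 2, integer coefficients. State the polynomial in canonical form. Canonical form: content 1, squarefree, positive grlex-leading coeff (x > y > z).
(a) deg p = 2.
(b) Symmetries: it's symmetric under y → −y, forcing even powers of y; mirror symmetry x ↦ −x ⇒ only even powers of x.
(c) Reading off the gridlines: one x-axis crossing is at x = 0; it crosses the z-axis at the gridline z = 0; it meets the y-axis at y = 0 (among the integer gridlines).
(d) Matching integer coefficients to the picture gives p.

x^2 - 2*y^2 + 3*z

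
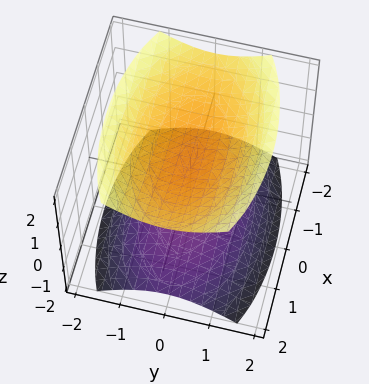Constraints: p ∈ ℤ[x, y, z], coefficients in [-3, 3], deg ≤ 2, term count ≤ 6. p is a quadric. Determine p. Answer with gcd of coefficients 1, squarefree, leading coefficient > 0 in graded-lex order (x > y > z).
x^2 + 3*y^2 - 3*z^2 + 3

1. There are 2 components.
2. deg p = 2.
3. Symmetries: it's symmetric under z → −z, forcing even powers of z; the y ↦ −y reflection is a symmetry, so y appears only in even powers; mirror symmetry x ↦ −x ⇒ only even powers of x.
4. Observable constraints: it misses every integer gridline on the x-axis; the surface avoids every integer y-axis point in the box; among the integer gridlines, it crosses the z-axis at z ∈ {-1, 1}.
5. The integer polynomial consistent with all of this is the stated p.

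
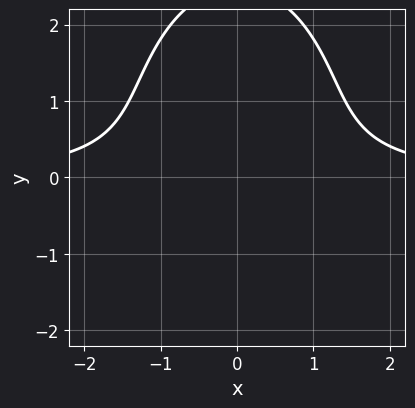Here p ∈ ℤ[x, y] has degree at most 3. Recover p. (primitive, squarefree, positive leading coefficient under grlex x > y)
(a) Degree: a generic line meets the curve in up to 3 points, so deg p = 3.
(b) Symmetries: it's symmetric under x → −x, forcing even powers of x.
(c) Against the integer gridlines: it misses every integer gridline on the y-axis; it misses every integer gridline on the x-axis.
(d) The integer polynomial consistent with all of this is the stated p.

2*x^2*y + y^3 - 2*y^2 - 3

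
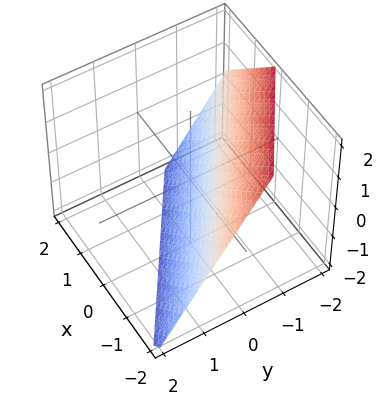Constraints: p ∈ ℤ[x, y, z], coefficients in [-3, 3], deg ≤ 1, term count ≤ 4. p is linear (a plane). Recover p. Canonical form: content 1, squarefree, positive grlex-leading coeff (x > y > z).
1. Degree: every cross-section is a straight line — this is a plane, so deg p = 1.
2. Observable constraints: it meets the x-axis at x = -1 (among the integer gridlines); it meets the z-axis at z = -1 (among the integer gridlines).
3. Together with the visible shape, these determine p as stated.

2*x + 3*y + 2*z + 2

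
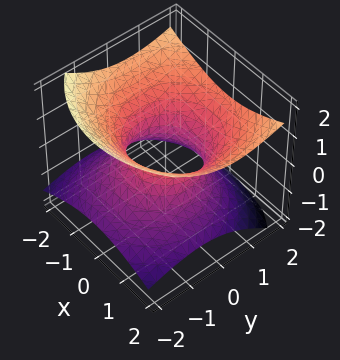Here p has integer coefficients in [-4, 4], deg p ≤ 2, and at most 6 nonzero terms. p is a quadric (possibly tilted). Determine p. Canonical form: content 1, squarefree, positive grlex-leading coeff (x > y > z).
(a) The degree is 2 — no degree-1 surface has this shape.
(b) Checking where it meets the axes: the y-axis gridline crossings are at y ∈ {-1, 1}; the surface avoids every integer z-axis point in the box; the x-axis gridline crossings are at x ∈ {-1, 1}.
(c) Fitting integer coefficients to these (and the overall shape) gives p.

x^2 + y^2 - y*z - 2*z^2 - 1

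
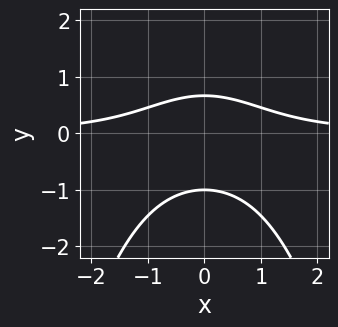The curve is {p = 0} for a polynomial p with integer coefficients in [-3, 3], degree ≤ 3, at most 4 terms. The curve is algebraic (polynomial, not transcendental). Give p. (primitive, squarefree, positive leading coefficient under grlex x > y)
First, degree: a generic line meets the curve in up to 3 points, so deg p = 3.
Then, symmetries: the x ↦ −x reflection is a symmetry, so x appears only in even powers.
Then, against the integer gridlines: no x-intercept at any integer in the box; it crosses the y-axis at the gridline y = -1.
Finally, matching integer coefficients to the picture gives p.

2*x^2*y + 3*y^2 + y - 2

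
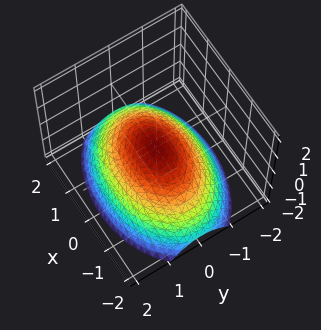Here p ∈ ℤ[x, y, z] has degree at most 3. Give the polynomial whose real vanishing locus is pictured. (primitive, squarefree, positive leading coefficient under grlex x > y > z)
First, degree: a paraboloid; a quadric, so deg p = 2.
Then, symmetries: mirror symmetry x ↦ −x ⇒ only even powers of x; it's symmetric under y → −y, forcing even powers of y.
Next, checking where it meets the axes: one z-axis crossing is at z = 0; it meets the y-axis at y = 0 (among the integer gridlines).
Finally, assembling these constraints gives the stated polynomial.

x^2 + 2*y^2 + 3*z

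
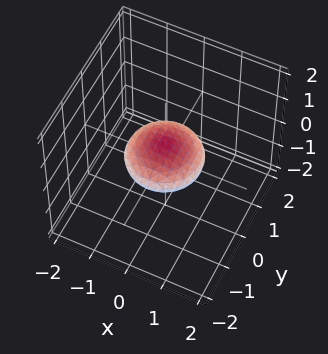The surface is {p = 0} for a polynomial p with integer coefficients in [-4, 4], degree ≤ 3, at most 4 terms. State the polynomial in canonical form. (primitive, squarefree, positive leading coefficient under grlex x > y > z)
x^2 + y^2 + 3*z^2 - 1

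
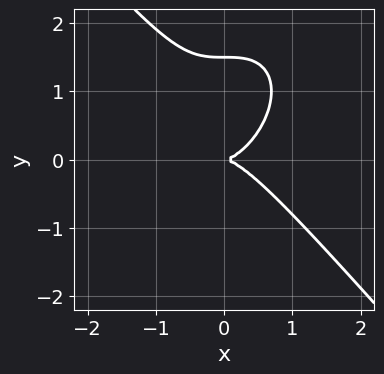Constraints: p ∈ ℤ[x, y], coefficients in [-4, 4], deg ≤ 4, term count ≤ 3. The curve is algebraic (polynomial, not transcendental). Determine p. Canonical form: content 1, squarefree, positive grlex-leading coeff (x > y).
3*x^3 + 2*y^3 - 3*y^2

1. Degree: the shape is more complex than any degree-2 curve, so deg p = 3.
2. Reading off the gridlines: it crosses the y-axis at the gridline y = 0; one x-axis crossing is at x = 0.
3. Fitting integer coefficients to these (and the overall shape) gives p.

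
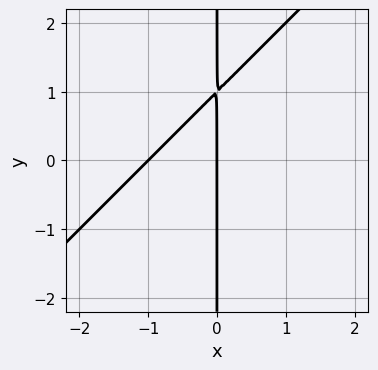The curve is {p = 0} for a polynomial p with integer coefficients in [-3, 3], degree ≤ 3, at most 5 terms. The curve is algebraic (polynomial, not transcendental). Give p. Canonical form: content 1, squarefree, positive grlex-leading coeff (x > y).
x^2 - x*y + x

(a) Degree: the shape is more complex than any degree-1 curve, so deg p = 2.
(b) Reading off the gridlines: every point of the y-axis in the box is on the curve; the x-axis gridline crossings are at x ∈ {-1, 0}.
(c) Fitting integer coefficients to these (and the overall shape) gives p.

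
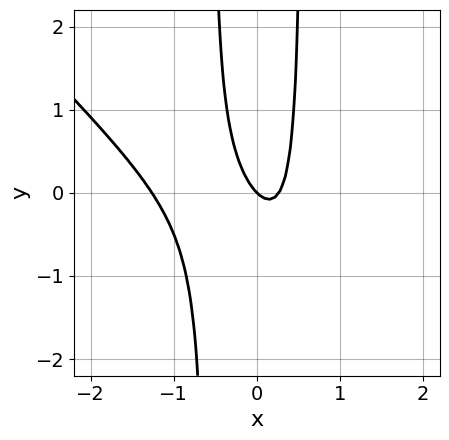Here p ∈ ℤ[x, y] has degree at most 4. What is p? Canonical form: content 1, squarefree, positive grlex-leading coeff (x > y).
3*x^3 + 3*x^2*y + 3*x^2 - x - y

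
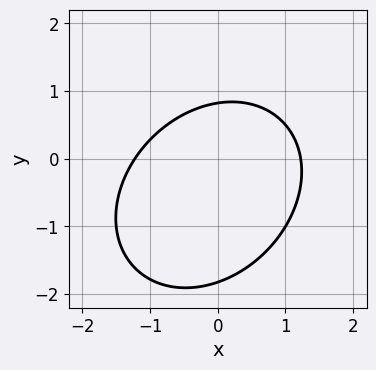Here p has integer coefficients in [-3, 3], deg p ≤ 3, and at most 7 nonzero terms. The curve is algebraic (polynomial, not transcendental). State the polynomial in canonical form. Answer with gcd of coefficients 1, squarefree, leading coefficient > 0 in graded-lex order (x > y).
2*x^2 - x*y + 2*y^2 + 2*y - 3

Degree: the shape is more complex than any degree-1 curve, so deg p = 2.
Matching integer coefficients to the picture gives p.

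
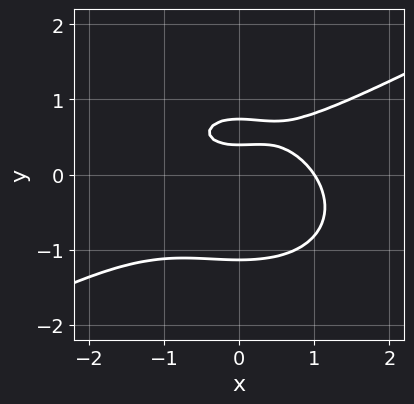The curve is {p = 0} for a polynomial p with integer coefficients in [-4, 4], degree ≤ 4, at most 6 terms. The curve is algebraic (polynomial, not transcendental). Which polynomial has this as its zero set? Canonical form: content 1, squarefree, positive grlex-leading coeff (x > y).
First, degree: no degree-2 curve has this shape, so deg p = 3.
Next, checking where it meets the axes: it crosses the x-axis at the gridline x = 1.
Finally, matching integer coefficients to the picture gives p.

x^3 - x^2*y - 3*y^3 + 3*y - 1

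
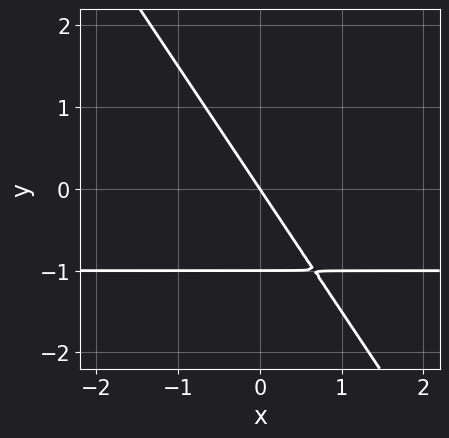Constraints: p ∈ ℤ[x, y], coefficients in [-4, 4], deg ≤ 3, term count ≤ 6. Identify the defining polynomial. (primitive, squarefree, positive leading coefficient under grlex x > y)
3*x*y + 2*y^2 + 3*x + 2*y

1. The degree is 2 — a generic line meets the curve in up to 2 points.
2. Reading off the gridlines: it crosses the x-axis at the gridline x = 0; the y-axis gridline crossings are at y ∈ {-1, 0}.
3. Assembling these constraints gives the stated polynomial.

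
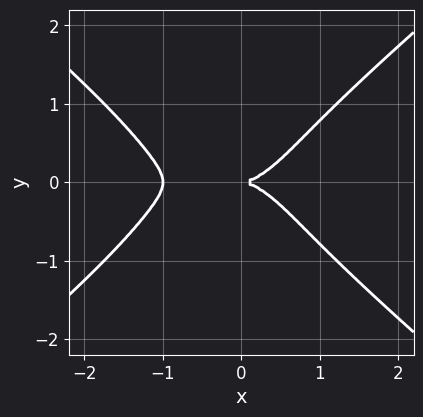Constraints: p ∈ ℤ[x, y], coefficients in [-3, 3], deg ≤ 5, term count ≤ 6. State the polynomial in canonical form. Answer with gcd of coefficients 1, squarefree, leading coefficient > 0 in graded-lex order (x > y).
x^4 - 2*y^4 + x^3 - 2*y^2

1. deg p = 4. No degree-3 curve has this shape.
2. Symmetries: the y ↦ −y reflection is a symmetry, so y appears only in even powers.
3. Reading off the gridlines: it meets the y-axis at y = 0 (among the integer gridlines); the x-axis gridline crossings are at x ∈ {-1, 0}.
4. Solving for integer coefficients yields p as stated.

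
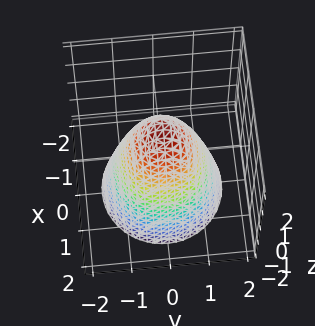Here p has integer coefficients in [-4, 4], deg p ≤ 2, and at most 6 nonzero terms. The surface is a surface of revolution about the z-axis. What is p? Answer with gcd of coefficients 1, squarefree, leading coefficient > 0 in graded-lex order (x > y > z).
(a) deg p = 2.
(b) Symmetries: rotational symmetry about the z-axis ⇒ p depends on x, y only through x² + y².
(c) Reading off the gridlines: a circular section at z = -1 has radius between 1 and 2; among the integer gridlines, it crosses the y-axis at y ∈ {-1, 1}.
(d) Assembling these constraints gives the stated polynomial.

3*x^2 + 3*y^2 + 2*z - 3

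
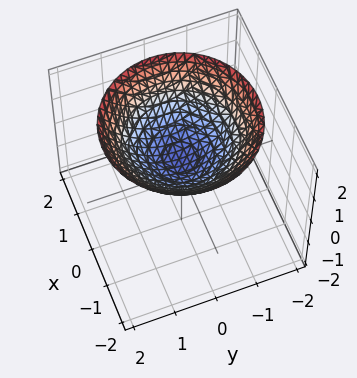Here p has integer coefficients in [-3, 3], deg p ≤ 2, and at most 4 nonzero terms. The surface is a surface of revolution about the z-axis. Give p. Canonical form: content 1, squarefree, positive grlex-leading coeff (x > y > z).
x^2 + y^2 - 2*z + 1

Degree: no degree-1 surface has this shape, so deg p = 2.
Symmetries: rotational symmetry about the z-axis ⇒ p depends on x, y only through x² + y².
Checking where it meets the axes: no x-intercept at any integer in the box; it misses every integer gridline on the y-axis; a circular section at z = 1 has radius exactly 1.
Matching integer coefficients to the picture gives p.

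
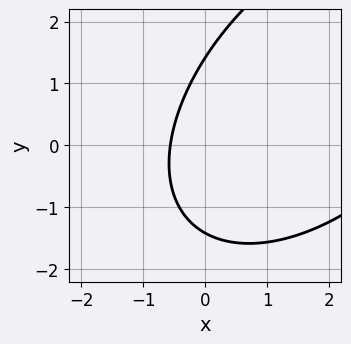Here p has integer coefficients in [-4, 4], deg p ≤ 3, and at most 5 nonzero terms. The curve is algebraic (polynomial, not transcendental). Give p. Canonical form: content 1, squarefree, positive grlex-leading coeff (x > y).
1. deg p = 2. A generic line meets the curve in up to 2 points.
2. Matching integer coefficients to the picture gives p.

x^2 - x*y + y^2 - 3*x - 2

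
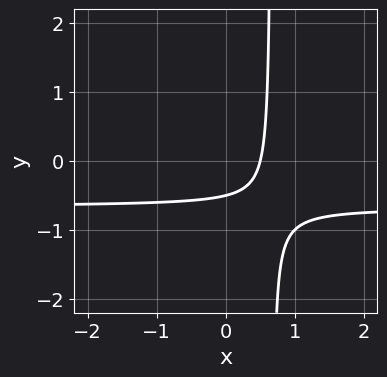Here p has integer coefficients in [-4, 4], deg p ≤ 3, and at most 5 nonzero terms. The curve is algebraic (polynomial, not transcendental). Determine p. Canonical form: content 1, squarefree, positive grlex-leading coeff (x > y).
The degree is 2 — a generic line meets the curve in up to 2 points.
The integer polynomial consistent with all of this is the stated p.

3*x*y + 2*x - 2*y - 1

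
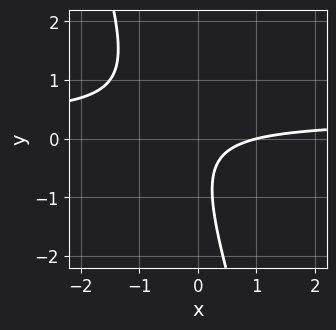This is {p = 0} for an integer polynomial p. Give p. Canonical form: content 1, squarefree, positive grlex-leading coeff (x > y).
3*x*y + y^2 - x + y + 1

First, degree: the shape is more complex than any degree-1 curve, so deg p = 2.
Then, from the visible intercepts: no y-intercept at any integer in the box; one x-axis crossing is at x = 1.
Finally, solving for integer coefficients yields p as stated.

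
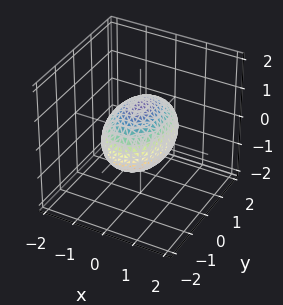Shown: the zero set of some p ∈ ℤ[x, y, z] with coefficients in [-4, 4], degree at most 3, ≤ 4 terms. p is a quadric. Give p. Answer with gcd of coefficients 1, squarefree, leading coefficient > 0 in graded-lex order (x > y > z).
2*x^2 + y^2 + 2*z^2 - 2

Degree: a closed, bounded, convex surface; a quadric, so deg p = 2.
Symmetries: it's symmetric under y → −y, forcing even powers of y; the z ↦ −z reflection is a symmetry, so z appears only in even powers; it's symmetric under x → −x, forcing even powers of x.
Checking where it meets the axes: among the integer gridlines, it crosses the x-axis at x ∈ {-1, 1}; the z-axis gridline crossings are at z ∈ {-1, 1}.
Solving for integer coefficients yields p as stated.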